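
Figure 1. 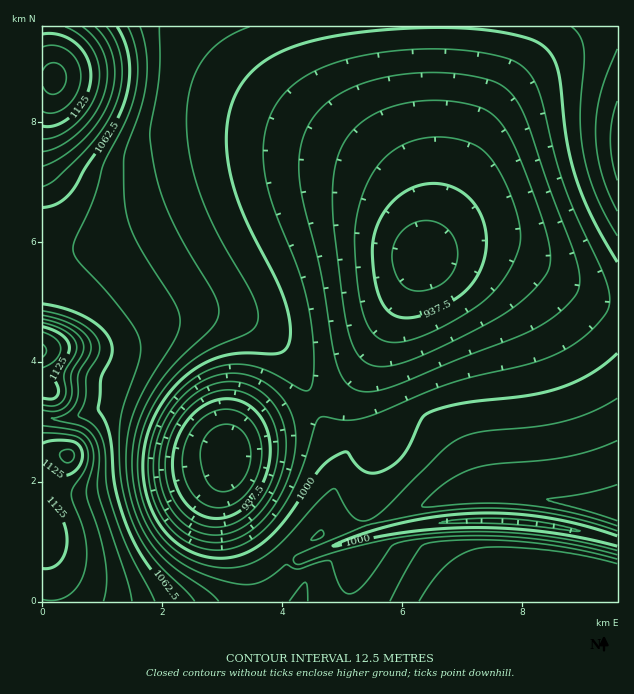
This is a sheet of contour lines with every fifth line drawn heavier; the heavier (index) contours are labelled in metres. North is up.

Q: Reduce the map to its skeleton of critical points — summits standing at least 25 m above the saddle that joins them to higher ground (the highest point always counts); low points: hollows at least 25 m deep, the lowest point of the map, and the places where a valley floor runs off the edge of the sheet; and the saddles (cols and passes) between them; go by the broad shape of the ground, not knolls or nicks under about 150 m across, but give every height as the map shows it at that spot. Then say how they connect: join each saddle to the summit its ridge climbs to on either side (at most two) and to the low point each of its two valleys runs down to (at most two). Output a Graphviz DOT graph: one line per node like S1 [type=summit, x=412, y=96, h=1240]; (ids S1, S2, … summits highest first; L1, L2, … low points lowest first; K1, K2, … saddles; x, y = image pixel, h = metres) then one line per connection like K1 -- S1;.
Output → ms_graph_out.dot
graph terrain {
  S1 [type=summit, x=53, y=78, h=1154];
  S2 [type=summit, x=43, y=352, h=1152];
  S3 [type=summit, x=68, y=456, h=1140];
  S4 [type=summit, x=610, y=601, h=1062];
  S5 [type=summit, x=616, y=514, h=1045];
  S6 [type=summit, x=617, y=142, h=1043];
  L1 [type=low, x=230, y=457, h=904];
  L2 [type=low, x=424, y=258, h=916];
  K1 [type=saddle, x=44, y=418, h=1088];
  K2 [type=saddle, x=53, y=253, h=1051];
  K3 [type=saddle, x=349, y=595, h=1026];
  K4 [type=saddle, x=368, y=517, h=1012];
  K5 [type=saddle, x=439, y=27, h=1000];
  K6 [type=saddle, x=314, y=405, h=987];
  K1 -- S2;
  K1 -- S3;
  K1 -- L1;
  K2 -- S1;
  K2 -- S2;
  K2 -- L2;
  K3 -- S3;
  K3 -- S4;
  K3 -- L1;
  K4 -- S4;
  K4 -- S5;
  K4 -- L1;
  K5 -- S1;
  K5 -- S6;
  K5 -- L2;
  K6 -- S2;
  K6 -- L1;
  K6 -- L2;
}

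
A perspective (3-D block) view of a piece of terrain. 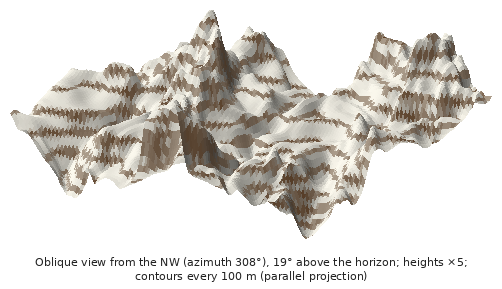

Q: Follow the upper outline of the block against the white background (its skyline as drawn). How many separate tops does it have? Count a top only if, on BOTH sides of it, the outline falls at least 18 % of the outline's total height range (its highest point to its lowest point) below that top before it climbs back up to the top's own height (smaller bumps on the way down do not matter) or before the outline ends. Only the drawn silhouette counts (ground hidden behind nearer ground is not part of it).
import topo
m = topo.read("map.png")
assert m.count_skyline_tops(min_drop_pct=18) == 3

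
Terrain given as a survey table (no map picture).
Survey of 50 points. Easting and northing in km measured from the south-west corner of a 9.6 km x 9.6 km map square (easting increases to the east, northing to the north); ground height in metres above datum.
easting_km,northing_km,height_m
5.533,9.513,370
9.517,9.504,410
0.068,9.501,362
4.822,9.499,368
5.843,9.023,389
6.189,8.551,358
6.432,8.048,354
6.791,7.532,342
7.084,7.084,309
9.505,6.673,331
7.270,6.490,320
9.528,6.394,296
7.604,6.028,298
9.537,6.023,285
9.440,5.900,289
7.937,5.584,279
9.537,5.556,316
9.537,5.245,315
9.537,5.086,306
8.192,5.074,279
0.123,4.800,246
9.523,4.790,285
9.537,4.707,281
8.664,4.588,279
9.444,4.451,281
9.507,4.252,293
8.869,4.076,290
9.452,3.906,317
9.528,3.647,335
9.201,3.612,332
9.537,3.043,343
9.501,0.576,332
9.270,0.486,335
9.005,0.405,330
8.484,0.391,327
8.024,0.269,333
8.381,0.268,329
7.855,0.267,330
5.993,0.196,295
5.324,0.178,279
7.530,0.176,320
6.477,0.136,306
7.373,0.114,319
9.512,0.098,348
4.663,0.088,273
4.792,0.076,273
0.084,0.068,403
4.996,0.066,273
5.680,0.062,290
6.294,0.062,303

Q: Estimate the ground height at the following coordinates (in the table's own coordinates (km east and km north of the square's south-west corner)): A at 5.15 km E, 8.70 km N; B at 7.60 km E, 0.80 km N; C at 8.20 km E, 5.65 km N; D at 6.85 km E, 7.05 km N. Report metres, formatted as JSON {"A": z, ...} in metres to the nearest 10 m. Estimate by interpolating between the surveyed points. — {"A": 370, "B": 320, "C": 280, "D": 310}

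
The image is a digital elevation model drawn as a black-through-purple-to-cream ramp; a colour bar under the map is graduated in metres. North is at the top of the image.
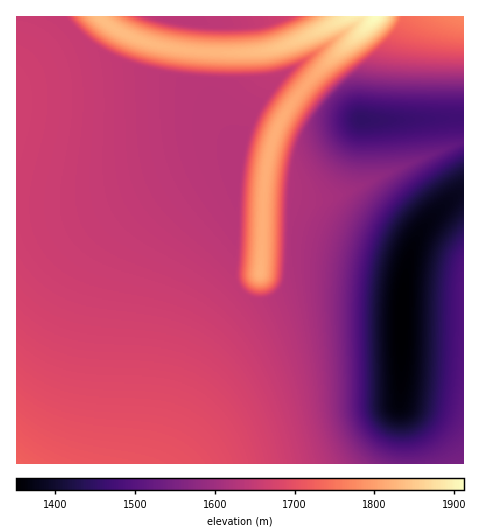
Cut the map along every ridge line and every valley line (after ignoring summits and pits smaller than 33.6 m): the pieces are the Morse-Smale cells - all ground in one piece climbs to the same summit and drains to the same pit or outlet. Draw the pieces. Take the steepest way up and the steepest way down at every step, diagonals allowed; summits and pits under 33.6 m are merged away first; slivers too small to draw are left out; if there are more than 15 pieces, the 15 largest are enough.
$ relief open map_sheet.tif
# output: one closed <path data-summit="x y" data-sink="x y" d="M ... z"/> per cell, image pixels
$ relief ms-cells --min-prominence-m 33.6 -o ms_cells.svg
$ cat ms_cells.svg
<path data-summit="17 463" data-sink="402 319" d="M61 16l-45 1 0 446 395 1-1-20-10-39 2-37 0-69-7-3-60-5-35 1-30 10-14 0-11-5-8-9-4-8 2-97 5-36-19-24-15-27-7-8-11-6-56-14-28-12-20-14z"/><path data-summit="376 17" data-sink="402 319" d="M375 16l-28 0-61 29-31 7-52 0-36-4-36-11-23-13-9-8-37 1 22 25 20 14 28 12 56 14 11 6 7 8 15 27 19 24-5 36-2 97 4 8 8 9 11 5 14 0 30-10 35-1 60 5 7 3 0 69-2 37 9 33 3 25 51 1 1-321-44 15-85 39-9 2-24 0-38-5 2-23 4-24 6-17 10-18 26-35 46-42z"/><path data-summit="376 17" data-sink="362 119" d="M463 16l-87 0-64 61-26 35-10 18-6 17-4 24-2 23 38 5 24 0 9-2 85-39 43-16z"/><path data-summit="376 17" data-sink="185 20" d="M346 16l-246 1 15 12 16 8 26 8 46 7 52 0 31-7 35-15z"/>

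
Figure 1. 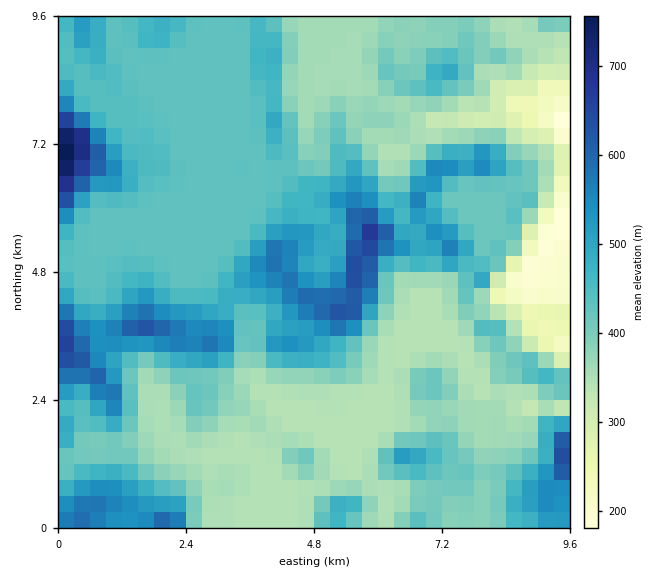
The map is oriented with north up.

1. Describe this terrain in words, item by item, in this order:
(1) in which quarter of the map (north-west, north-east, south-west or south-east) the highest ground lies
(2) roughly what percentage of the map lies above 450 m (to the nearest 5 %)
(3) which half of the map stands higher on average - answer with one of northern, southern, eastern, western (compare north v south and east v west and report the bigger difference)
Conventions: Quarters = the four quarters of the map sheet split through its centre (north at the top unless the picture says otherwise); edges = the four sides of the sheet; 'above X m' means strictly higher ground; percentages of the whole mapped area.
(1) Look to the north-west quarter for the highest ground.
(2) About 30 % of the map lies above 450 m.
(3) The western half stands higher on average than the eastern half.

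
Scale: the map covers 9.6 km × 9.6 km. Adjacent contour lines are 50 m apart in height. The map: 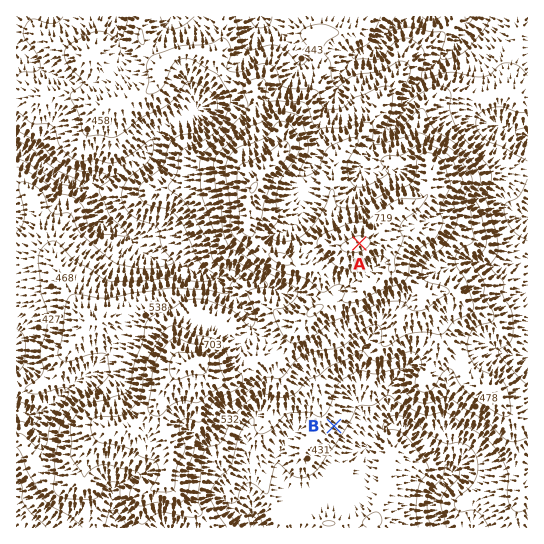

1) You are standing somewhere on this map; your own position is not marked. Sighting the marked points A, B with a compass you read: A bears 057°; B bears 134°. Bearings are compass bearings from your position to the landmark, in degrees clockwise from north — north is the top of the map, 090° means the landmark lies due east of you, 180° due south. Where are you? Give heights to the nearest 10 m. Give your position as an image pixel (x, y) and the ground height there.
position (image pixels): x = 231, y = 327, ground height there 580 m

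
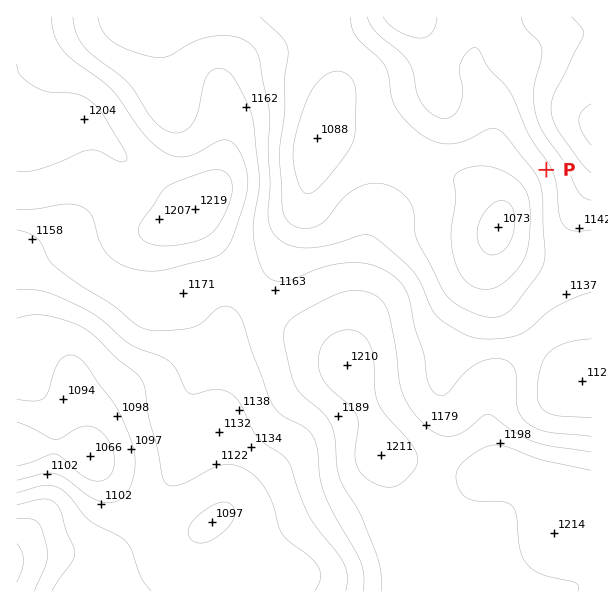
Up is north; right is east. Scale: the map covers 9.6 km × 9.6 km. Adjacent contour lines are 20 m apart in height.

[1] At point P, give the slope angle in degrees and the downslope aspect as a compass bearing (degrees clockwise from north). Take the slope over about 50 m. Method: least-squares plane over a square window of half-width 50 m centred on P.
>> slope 4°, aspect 243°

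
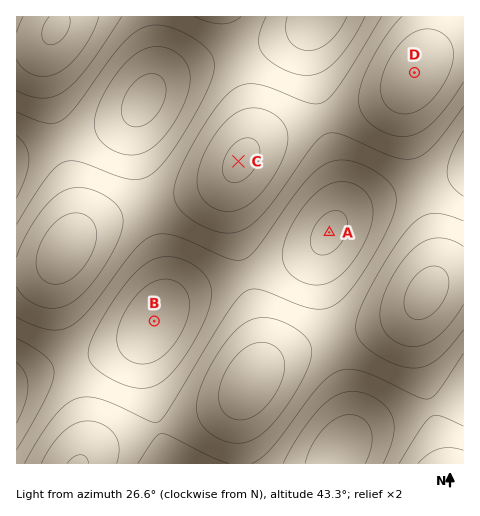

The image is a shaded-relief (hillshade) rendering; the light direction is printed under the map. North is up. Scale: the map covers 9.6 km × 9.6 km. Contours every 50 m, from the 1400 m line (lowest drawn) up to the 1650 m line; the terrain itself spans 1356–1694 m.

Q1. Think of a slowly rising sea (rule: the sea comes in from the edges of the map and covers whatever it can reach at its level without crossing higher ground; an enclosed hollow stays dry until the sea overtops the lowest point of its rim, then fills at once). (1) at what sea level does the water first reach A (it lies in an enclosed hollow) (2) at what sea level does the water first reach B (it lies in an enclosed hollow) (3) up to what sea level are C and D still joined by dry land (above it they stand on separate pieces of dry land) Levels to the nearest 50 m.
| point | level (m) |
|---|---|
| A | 1500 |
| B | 1450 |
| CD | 1550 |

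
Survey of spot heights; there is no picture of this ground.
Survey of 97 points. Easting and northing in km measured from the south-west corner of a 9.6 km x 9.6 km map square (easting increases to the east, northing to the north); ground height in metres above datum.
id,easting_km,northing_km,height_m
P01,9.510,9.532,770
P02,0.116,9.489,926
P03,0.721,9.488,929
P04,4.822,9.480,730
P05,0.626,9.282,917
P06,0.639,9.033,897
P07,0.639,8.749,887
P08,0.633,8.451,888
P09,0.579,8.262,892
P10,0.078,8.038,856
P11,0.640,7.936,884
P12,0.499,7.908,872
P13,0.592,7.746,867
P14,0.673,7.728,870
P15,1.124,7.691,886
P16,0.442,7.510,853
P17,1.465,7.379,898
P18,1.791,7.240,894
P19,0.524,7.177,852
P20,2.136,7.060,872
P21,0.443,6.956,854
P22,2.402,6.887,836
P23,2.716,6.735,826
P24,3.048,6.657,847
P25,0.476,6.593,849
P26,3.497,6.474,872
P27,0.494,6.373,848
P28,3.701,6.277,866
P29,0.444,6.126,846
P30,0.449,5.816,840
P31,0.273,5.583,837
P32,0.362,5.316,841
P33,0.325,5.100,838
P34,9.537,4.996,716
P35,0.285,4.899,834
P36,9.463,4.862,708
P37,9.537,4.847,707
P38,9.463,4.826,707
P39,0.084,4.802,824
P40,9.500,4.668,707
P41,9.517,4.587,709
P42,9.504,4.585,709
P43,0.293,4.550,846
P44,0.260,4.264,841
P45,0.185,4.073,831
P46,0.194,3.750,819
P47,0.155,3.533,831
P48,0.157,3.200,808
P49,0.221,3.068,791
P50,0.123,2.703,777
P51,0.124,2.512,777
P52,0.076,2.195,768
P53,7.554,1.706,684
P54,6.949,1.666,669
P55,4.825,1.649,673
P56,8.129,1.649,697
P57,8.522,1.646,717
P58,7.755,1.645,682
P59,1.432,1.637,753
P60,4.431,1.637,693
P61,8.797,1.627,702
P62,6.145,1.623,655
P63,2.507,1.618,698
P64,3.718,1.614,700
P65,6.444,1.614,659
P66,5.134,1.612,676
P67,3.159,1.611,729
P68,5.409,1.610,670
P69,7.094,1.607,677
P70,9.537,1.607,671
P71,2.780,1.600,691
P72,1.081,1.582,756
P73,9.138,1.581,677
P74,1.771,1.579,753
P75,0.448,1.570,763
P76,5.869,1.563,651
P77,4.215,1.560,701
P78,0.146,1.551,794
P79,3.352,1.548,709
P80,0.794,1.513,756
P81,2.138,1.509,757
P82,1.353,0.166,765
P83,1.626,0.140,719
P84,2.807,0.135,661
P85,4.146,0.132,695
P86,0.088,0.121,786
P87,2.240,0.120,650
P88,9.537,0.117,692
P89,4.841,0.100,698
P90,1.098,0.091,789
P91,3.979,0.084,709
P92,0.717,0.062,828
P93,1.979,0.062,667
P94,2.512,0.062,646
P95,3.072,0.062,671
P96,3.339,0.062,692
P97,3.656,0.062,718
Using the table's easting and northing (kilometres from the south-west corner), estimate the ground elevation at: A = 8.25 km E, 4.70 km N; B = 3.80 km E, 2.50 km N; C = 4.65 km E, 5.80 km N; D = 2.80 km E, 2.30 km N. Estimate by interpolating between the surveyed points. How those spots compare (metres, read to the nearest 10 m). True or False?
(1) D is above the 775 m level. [False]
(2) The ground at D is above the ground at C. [False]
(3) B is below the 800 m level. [True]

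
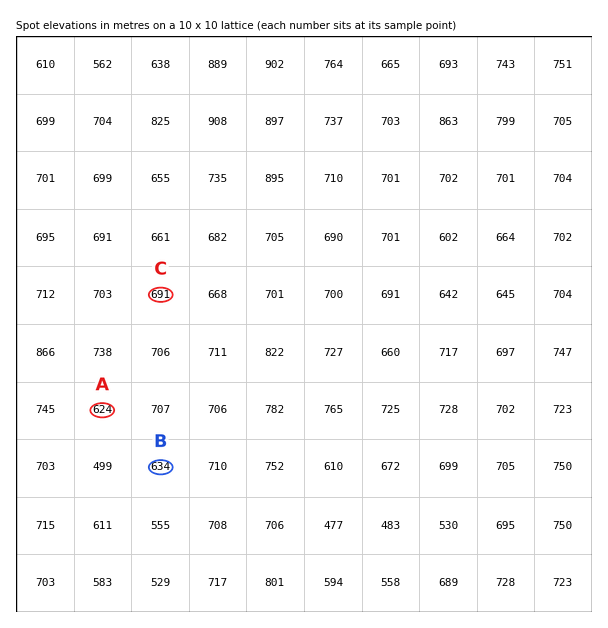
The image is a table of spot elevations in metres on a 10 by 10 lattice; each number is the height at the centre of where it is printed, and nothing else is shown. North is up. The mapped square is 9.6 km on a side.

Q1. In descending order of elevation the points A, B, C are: C B A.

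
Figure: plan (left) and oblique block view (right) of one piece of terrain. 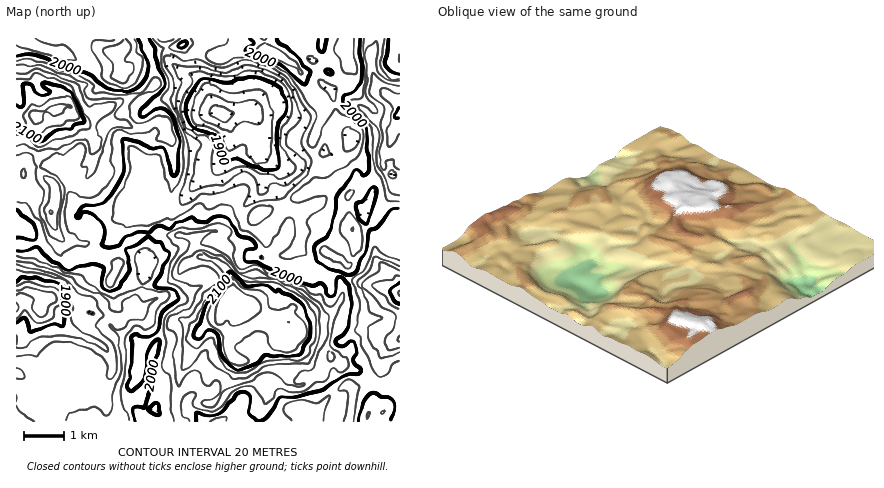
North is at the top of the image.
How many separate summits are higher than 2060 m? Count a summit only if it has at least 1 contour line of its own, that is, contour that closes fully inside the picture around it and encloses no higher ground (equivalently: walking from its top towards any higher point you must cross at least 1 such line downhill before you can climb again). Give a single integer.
3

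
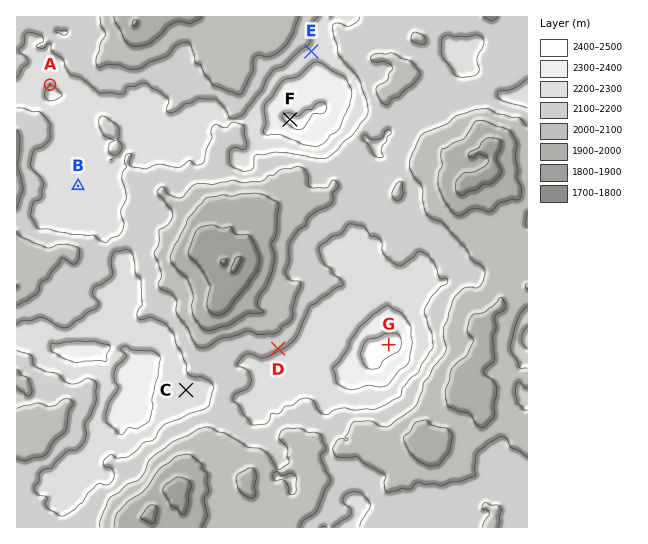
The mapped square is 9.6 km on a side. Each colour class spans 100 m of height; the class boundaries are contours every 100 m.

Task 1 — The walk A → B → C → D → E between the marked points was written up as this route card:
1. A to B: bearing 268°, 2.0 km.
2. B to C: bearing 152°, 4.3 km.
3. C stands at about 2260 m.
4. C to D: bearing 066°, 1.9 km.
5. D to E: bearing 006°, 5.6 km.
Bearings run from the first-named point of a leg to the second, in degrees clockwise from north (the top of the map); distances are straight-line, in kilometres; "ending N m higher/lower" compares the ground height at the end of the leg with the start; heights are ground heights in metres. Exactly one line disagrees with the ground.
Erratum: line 1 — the bearing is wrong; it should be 165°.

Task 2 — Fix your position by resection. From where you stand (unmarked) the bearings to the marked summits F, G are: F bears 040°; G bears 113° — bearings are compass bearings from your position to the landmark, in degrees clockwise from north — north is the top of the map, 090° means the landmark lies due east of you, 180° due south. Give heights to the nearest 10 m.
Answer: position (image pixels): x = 176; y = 255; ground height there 1960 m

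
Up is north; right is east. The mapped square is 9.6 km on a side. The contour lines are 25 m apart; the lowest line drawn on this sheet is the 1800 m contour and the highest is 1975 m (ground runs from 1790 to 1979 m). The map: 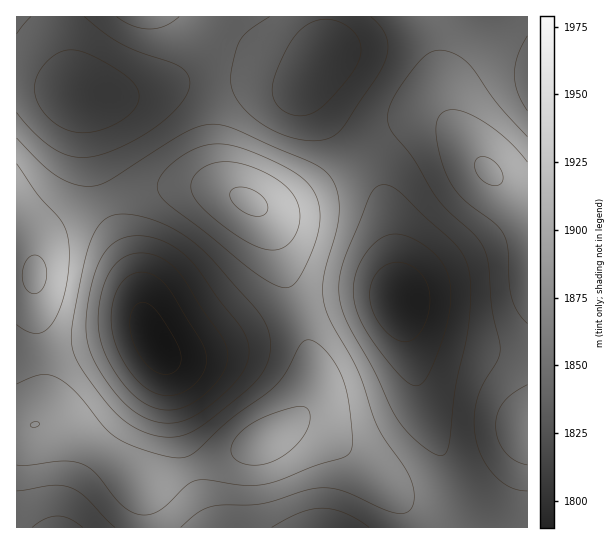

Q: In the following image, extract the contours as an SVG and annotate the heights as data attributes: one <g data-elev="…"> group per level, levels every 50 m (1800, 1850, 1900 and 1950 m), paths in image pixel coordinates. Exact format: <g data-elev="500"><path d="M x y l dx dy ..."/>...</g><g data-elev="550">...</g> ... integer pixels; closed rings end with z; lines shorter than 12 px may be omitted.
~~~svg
<g data-elev="1800"><path d="M162 374l-9-4-8-8-7-10-6-13-2-12 0-10 4-10 5-4 8 0 10 8 14 22 9 17 1 11-3 7-7 5z"/></g><g data-elev="1850"><path d="M166 410l-11-2-9-4-9-6-10-9-18-27-9-25-2-14 1-14 3-16 4-14 5-10 7-7 8-6 8-2 11-1 10 2 11 6 10 8 8 10 18 30 19 26 6 15 1 9-4 11-5 9-10 11-11 9-11 7-10 3z"/><path d="M413 385l-7-4-8-8-25-32-13-22-6-20 0-20 8-20 13-17 8-5 8-3 10 0 9 3 21 14 13 15 6 19 1 14-2 16-11 36-13 30-6 4z"/><path d="M81 133l-15-4-14-8-11-13-6-14 0-13 7-14 12-12 12-5 9 0 10 3 26 13 21 15 5 6 2 7 0 7-3 6-13 12-21 11z"/><path d="M295 115l-8-2-8-6-5-6-2-7 0-8 3-9 11-27 12-17 13-11 16-3 16 5 11 8 6 10 1 12-5 12-13 18-22 23-12 8z"/></g><g data-elev="1900"><path d="M181 527l16-14 13-6 12-2 40-1 43-13 13-3 12 0 12 3 40 18 13 4 11 0 4-3 3-4 1-13-4-16-32-48-20-58-26-48-8-18-1-14 1-14 12-46 3-16 0-16-4-14-8-12-13-9-77-34-18-5-14 0-16 6-79 49-9 4-10 2-17-2-17-8-16-13-24-25"/><path d="M17 491l36-6 17 2 15 9 30 31"/><path d="M162 437l-13-3-12-5-11-7-11-9-32-42-7-13-4-11-1-12 2-16 16-72 5-14 5-8 7-6 9-4 16 0 22 5 21 9 19 12 19 18 44 50 9 13 5 13 0 15-3 13-6 12-11 12-39 32-17 12-16 6z"/><path d="M527 137l-30-34-28-39-11-8-13-5-14 1-12 9-22 31-6 11-3 10 0 9 3 8 22 28 22 38 12 14 28 26 10 15 4 16 3 43 8 40-3 11-14 22-6 15-3 19 1 20 7 21 13 18 16 12 16 3"/><path d="M117 17l16 9 17 3 15-3 14-9"/></g><g data-elev="1950"><path d="M248 465l11 0 12-3 12-6 11-9 9-10 6-11 1-11-3-6-4-2-5-1-23 7-18 8-16 10-8 11-2 11 6 7z"/><path d="M32 427l6-1 2-3-3-1-4 0-3 3z"/><path d="M30 293l5 1 6-3 4-6 1-7 1-8-2-7-4-6-6-2-4 1-4 3-4 12 1 14z"/><path d="M270 250l9-1 8-4 7-7 4-9 2-11-1-9-3-10-6-9-9-8-13-8-15-7-15-4-12-1-11 1-9 3-8 5-6 8-1 8 3 10 7 9 17 16 21 15 18 9z"/><path d="M490 185l5 1 6-2 2-5-1-6-3-7-6-6-7-3-7 0-4 5 1 9 5 8z"/></g>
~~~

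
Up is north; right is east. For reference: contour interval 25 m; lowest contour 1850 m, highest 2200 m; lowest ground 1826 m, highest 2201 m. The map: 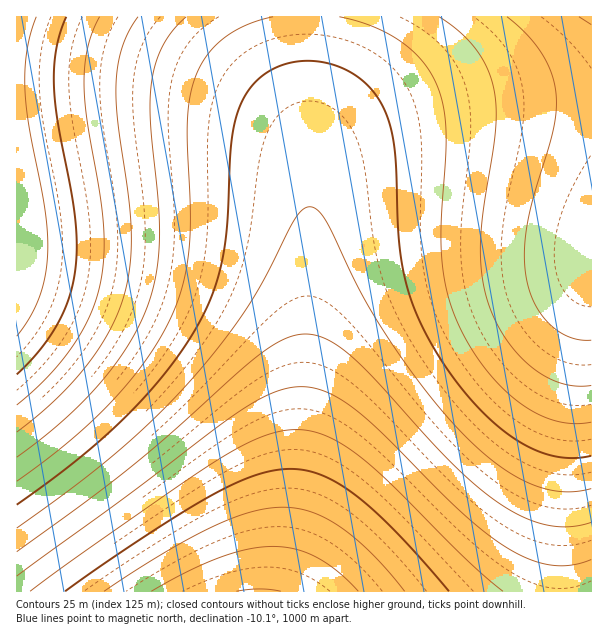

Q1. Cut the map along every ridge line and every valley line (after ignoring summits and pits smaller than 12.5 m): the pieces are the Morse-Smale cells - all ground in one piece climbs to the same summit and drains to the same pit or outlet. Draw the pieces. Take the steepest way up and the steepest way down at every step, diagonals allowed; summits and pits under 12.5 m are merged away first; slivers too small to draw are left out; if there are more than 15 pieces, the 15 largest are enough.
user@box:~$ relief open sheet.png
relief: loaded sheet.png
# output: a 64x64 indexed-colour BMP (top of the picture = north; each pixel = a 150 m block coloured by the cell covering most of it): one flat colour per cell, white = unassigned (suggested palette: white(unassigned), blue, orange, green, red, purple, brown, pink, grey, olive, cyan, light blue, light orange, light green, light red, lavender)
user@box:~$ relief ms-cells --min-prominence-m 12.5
<image width="64" height="64" href="data:image/bmp;base64,Qk12CAAAAAAAAHYAAAAoAAAAQAAAAEAAAAABAAQAAAAAAAAIAAATCwAAEwsAABAAAAAAAAAA////ALR3HwAOf/8ALKAsACgn1gC9Z5QAS1aMAMJ34wB/f38AIr28AM++FwDox64AeLv/AIrfmACWmP8A1bDFACIiIiIiIiIiIiIiIiIiIRERERERERERERERERERERERIiIiIiIiIiIiIiIiIiIiEREREREREREREREREREREREiIiIiIiIiIiIiIiIiIiIRERERERERERERERERERERESIiIiIiIiIiIiIiIiIiIhERERERERERERERERERERERIiIiIiIiIiIiIiIiIiIiEREREREREREREREREREREREiIiIiIiIiIiIiIiIiIiIRERERERERERERERERERERESIiIiIiIiIiIiIiIiIiIhERERERERERERERERERERERIiIiIiIiIiIiIiIiIiIiIREREREREREREREREREREREiIiIiIiIiIiIiIiIiIiIhERERERERERERERERERERESIiIiIiIiIiIiIiIiIiIiERERERERERERERERERERERIiIiIiIiIiIiIiIiIiIiIREREREREREREREREREREREiIiIiIiIiIiIiIiIiIiIhERERERERERERERERERERESIiIiIiIiIiIiIiIiIiIiERERERERERERERERERERERIiIiIiIiIiIiIiIiIiIiIREREREREREREREREREREREiIiIiIiIiIiIiIiIiIiIhERERERERERERERERERERESIiIiIiIiIiIiIiIiIiIiERERERERERERERERERERERIiIiIiIiIiIiIiIiIiIiIhEREREREREREREREREREREiIiIiIiIiIiIiIiIiIiIiERERERERERERERERERERESIiIiIiIiIiIiIiIiIiIiIRERERERERERERERERERERIiIiIiIiIiIiIiIiIiIiIhEREREREREREREREREREREiIiIiIiIiIiIiIiIiIiIiERERERERERERERERERERESIiIiIiIiIiIiIiIiIiIiIRERERERERERERERERERERIiIiIiIiIiIiIiIiIiIiIhEREREREREREREREREREREiIiIiIiIiIiIiIiIiIiIiERERERERERERERERERERESIiIiIiIiIiIiIiIiIiIiIRERERERERERERERERERERIiIiIiIiIiIiIiIiIiIiIhEREREREREREREREREREREiIiIiIiIiIiIiIiIiIiIiERERERERERERERERERERESIiIiIiIiIiIiIiIiIiIiIRERERERERERERERERERERIiIiIiIiIiIiIiIiIiIiIhEREREREREREREREREREREiIiIiIiIiIiIiIiIiIiIiERERERERERERERERERERESIiIiIiIiIiIiIiIiIiIiIRERERERERERERERERERERIiIiIiIiIiIiIiIiIiIiIhEREREREREREREREREREREiIiIiIiIiIiIiIiIiIiIiERERERERERERERERERERESIiIiIiIiIiIiIiIiIiIiIRERERERERERERERERERERIiIiIiIiIiIiIiIiIiIiIhEREREREREREREREREREREiIiIiIiIiIiIiIiIiIiIiERERERERERERERERERERESIiIiIiIiIiIiIiIiIiIiIRERERERERERERERERERERIiIiIiIiIiIiIiIiIiIiIiEREREREREREREREREREREiIiIiIiIiIiIiIiIiIiIiIRERERERERERERERERERESIiIiIiIiIiIiIiIiIiIiIhERERERERERERERERERERIiIiIiIiIiIiIiIiIiIiIiEREREREREREREREREREREiIiIiIiIiIiIiIiIiIiIiIRERERERERERERERERERESIiIiIiIiIiIiIiIiIiIiIhERERERERERERERERERERIiIiIiIiIiIiIiIiIiIiIiEREREREREREREREREREREiIiIiIiIiIiIiIiIiIiIiIRERERERERERERERERERESIiIiIiIiIiIiIiIiIiIiIhERERERERERERERERERERIiIiIiIiIiIiIiIiIiIiIiEREREREREREREREREREREiIiIiIiIiIiIiIiIiIiIiIRERERERERERERERERERESIiIiIiIiIiIiIiIiIiIiIhERERERERERERERERERERIiIiIiIiIiIiIiIiIiIiIiEREREREREREREREREREREiIiIiIiIiIiIiIiIiIiIiERERERERERERERERERERESIiIiIiIiIiIiIiIiIiIiIRERERERERERERERERERERIiIiIiIiIiIiIiIiIiIiIhEREREREREREREREREREREiIiIiIiIiIiIiIiIiIiIiERERERERERERERERERERESIiIiIiIiIiIiIiIiIiIiIRERERERERERERERERERERIiIiIiIiIiIiIiIiIiIiIhEREREREREREREREREREREiIiIiIiIiIiIiIiIiIiIiERERERERERERERERERERESIiIiIiIiIiIiIiIiIiIiIRERERERERERERERERERERIiIiIiIiIiIiIiIiIiIiIhEREREREREREREREREREREiIiIiIiIiIiIiIiIiIiIiERERERERERERERERERERESIiIiIiIiIiIiIiIiIiIiIRERERERERERERERERERERIiIiIiIiIiIiIiIiIiIiIhEREREREREREREREREREREiIiIiIiIiIiIiIiIiIiIiERERERERERERERERERERESIiIiIiIiIiIiIiIiIiIiIRERERERERERERERERERER"/>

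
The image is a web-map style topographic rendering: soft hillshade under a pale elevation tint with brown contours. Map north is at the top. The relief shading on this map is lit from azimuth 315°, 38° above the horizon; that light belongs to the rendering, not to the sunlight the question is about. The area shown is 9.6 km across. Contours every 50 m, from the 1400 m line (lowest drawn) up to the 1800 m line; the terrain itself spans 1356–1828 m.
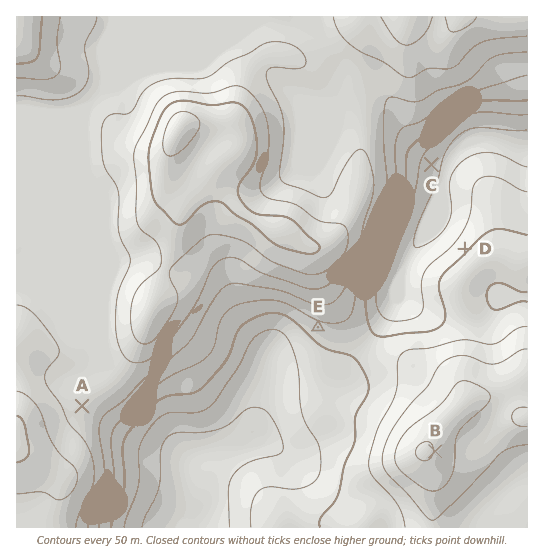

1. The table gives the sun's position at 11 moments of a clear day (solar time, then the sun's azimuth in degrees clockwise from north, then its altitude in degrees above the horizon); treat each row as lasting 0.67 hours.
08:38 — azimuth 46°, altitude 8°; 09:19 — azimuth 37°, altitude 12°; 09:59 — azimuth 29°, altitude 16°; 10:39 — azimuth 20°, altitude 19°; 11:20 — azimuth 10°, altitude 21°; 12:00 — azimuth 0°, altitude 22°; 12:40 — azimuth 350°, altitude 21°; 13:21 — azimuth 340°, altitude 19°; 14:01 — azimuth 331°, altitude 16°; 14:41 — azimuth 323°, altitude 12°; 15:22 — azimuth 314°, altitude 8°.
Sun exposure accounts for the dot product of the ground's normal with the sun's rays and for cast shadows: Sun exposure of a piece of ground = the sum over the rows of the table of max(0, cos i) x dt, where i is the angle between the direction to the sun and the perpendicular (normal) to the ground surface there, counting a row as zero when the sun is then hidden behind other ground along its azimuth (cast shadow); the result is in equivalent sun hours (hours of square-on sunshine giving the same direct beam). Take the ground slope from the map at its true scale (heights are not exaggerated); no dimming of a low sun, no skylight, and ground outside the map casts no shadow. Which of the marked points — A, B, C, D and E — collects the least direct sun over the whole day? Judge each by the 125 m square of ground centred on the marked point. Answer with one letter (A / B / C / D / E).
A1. E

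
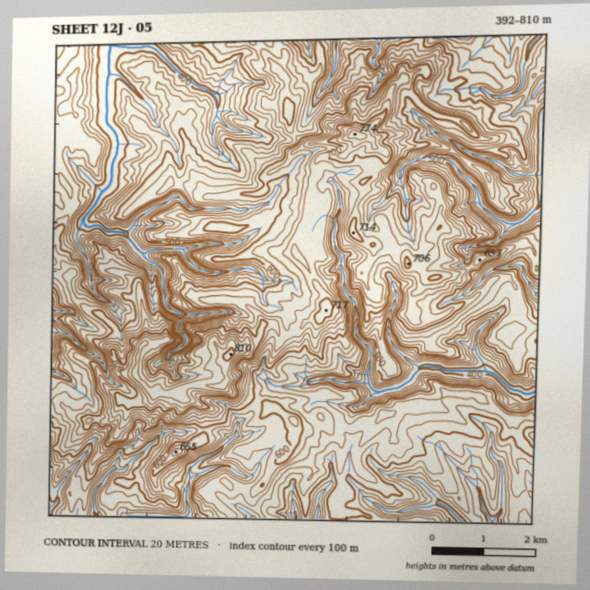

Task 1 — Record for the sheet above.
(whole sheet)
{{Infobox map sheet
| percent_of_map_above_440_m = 87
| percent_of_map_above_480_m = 72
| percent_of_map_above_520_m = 56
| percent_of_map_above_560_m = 38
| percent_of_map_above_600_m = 25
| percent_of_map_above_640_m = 16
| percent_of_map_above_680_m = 7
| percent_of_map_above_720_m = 3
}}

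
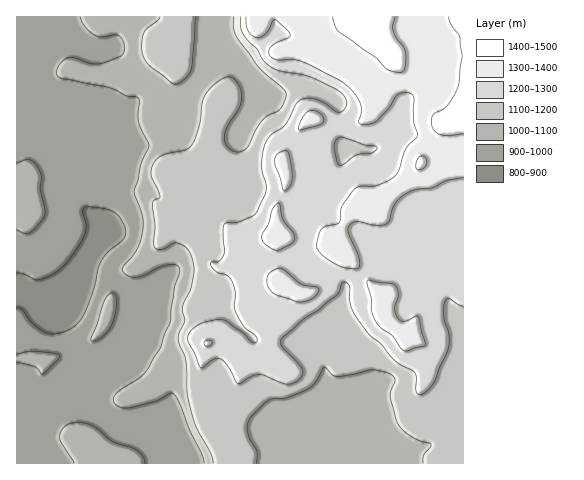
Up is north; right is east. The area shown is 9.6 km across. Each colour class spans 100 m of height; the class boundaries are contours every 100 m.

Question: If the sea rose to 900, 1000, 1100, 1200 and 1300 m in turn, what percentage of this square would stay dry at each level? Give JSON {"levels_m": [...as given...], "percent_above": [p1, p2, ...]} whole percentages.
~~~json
{"levels_m": [900, 1000, 1100, 1200, 1300], "percent_above": [97, 74, 55, 34, 14]}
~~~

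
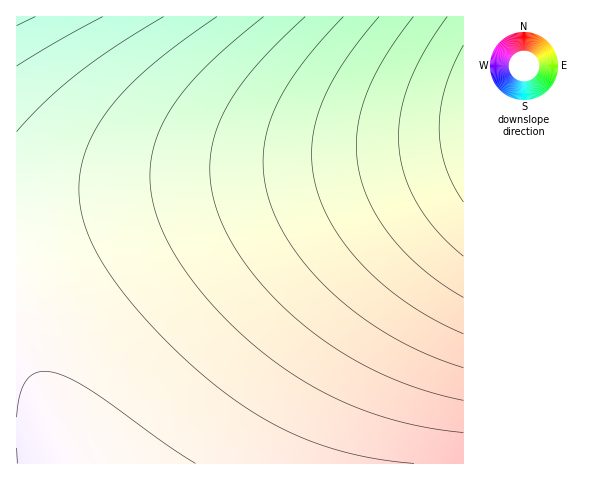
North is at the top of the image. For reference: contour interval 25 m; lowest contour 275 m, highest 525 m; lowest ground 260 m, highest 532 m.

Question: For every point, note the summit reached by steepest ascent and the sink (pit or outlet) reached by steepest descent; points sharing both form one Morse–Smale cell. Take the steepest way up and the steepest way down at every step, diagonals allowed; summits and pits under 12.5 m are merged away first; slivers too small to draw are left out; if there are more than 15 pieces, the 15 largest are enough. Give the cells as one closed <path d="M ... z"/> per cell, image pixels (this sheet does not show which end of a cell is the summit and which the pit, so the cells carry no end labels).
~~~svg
<path d="M463 147l-102 18-193 28-120 24-31 2-1 244 438 1 3-41 7-34z"/><path d="M463 16l-446 0-1 202 32-1 120-24 193-28 102-18z"/><path d="M463 389l-7 44-1 31 9-1z"/>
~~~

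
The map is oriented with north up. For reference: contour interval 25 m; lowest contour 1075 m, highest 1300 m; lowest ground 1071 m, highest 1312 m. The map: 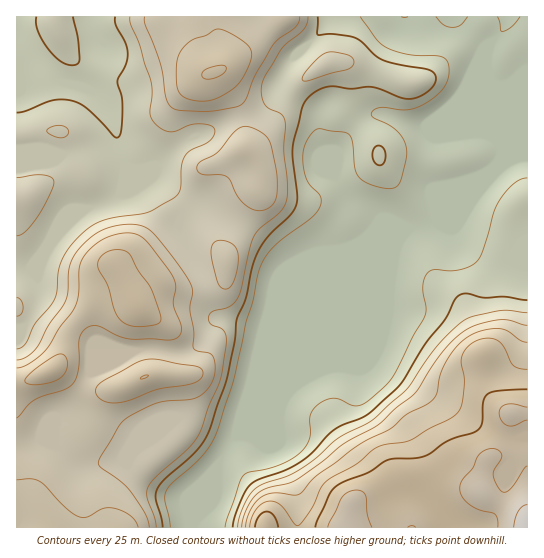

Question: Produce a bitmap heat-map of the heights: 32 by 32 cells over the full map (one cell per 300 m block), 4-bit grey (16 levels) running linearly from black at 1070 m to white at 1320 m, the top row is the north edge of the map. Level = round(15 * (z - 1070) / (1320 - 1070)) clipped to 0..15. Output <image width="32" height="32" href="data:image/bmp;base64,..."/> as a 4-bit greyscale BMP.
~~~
<image width="32" height="32" href="data:image/bmp;base64,Qk12AgAAAAAAAHYAAAAoAAAAIAAAACAAAAABAAQAAAAAAAACAAATCwAAEwsAABAAAAAAAAAAAAAAABEREQAiIiIAMzMzAERERABVVVUAZmZmAHd3dwCIiIgAmZmZAKqqqgC7u7sAzMzMAN3d3QDu7u4A////AIiIiIhSEROLqazdzMzMzN6IiHh3QhESaZib3czMzM3diHd3dkIRETZ3iszMzMzdzYd3ZmZUIREiNXiau8vMzMx3d3ZmZkIRERJGiau7vMzMd3d3ZmZkIQABJGeJmqu8zHd3d2ZmZSEAASM0Z4maq8yHd3d3ZmYxAAEiIjZ4iavMmId4mId3UgABEREjV4mru5qod4mZiGIQAAEREkaJqqp4qXd4iHdjEAAAAAEkeaqpVoh3d3d2ZBAAAAABI1eamFV4iJmZdlQQAAAAARI1d4dVaImqqXVUIQAAAAASNEVVRFeZqph2ZTEAAAAAEjMzM0RXmaqYdmZBAAAAABIiMzJER5qpl2Z3QhAAAAARISIiREV5mYZWZlMREAAAERESIlREV3dlVWZUMhERAAAAEiJVRERVVVVVZkMhEQAQAAEjZUREREVVVndjIREREAABI1VURDM0VmZ3YyESIhAAABJFVVQzNFZ3d2MREjMhERABRERENERVZ4dTERIzIREQAFVVQzRFRFZ2UyIiMhAAAABEVEM0VVVWZlQiIiIQAAAAM0MzNFZ3d2VEMjIiMhAAADMzMzRXiZh1REMzNEQhAAAzMzM0V4mZdURVVEREMQAAMzMzNGeJmYdDRVQzIiEAETNEMzVniIiHZDRDIREREAE0RDNFd3iHd3ZDMhEAAAEA"/>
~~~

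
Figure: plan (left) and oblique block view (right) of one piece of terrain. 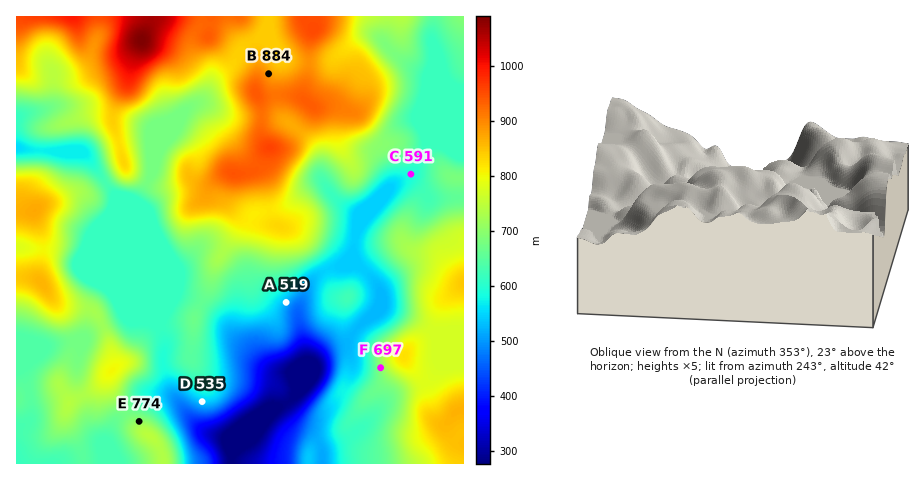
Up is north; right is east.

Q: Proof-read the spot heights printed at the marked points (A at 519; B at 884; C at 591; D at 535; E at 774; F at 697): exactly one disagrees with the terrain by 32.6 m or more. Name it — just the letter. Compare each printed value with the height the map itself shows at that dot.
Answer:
E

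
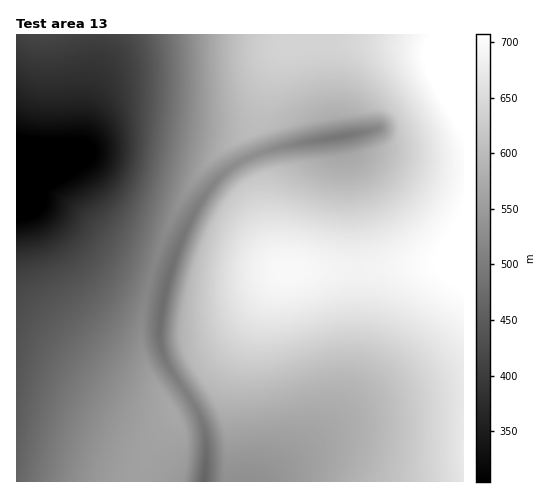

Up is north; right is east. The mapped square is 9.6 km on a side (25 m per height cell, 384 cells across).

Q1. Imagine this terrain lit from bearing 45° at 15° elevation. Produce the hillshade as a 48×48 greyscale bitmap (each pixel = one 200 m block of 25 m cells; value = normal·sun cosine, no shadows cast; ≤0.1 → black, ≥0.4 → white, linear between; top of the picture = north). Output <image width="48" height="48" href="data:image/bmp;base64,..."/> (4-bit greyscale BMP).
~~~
<image width="48" height="48" href="data:image/bmp;base64,Qk32BAAAAAAAAHYAAAAoAAAAMAAAADAAAAABAAQAAAAAAIAEAAATCwAAEwsAABAAAAAAAAAAAAAAABEREQAiIiIAMzMzAERERABVVVUAZmZmAHd3dwCIiIgAmZmZAKqqqgC7u7sAzMzMAN3d3QDu7u4A////AGZ3d3d3eIiIictjV3d3d3d3d3d3d3dmZmZ3d3d3eIiIibxiV3d3d3d3d3d3d3dmZmZ3d3d3eIiIibxyR3d3d3d3d3d3d3dmZmd3d3d3eIiIiLxhR3d3d3d3d3d3d3ZmZmd3d3d3d4iIeM1hR3d3d3d3d3d3d3ZmZnd3d3d3d3d3ed1AR3d3d3d3d3d3d2ZmZnd3d3d3d3d3eusQV3d3d3d3d3d3dmZmZnd3d3d3d3d3jfYBZnd3d3d3d3d3ZmZmZnd3d3d3d3d3v7EDZmd3d3d3d3d2ZmZmZnd3d3d3d3d67lAFZmZ3d3d3d3ZmZmZmZnd3d3d3d3eN+ABGZmZ3d3d3d2ZmZmZmZnd3d3d3d3e/sQJmZmZnd3d3dmZmZmZmZnd3d4iHd3jeUAVmZmZnd3d3ZmZmZmZmZnd3eIiHd3nrEDZmZmZmd3d3ZmZmZmZmZnd3iIiId3rYAFZmZmZmd3d2ZmZmZmZmZnd4iIiId3rGAlZmZmZmd3d2ZmZmZmZmZneIiIiId3q2ElVWZmZmd3d3ZmZmZmZmZoiIiIiId3m2ElVVZmZnd3d3dmZmZmZmZ4iIiIiId3m3IkVVZmZnd3d3d2ZmZmZmd4iIiIiId3ioMkVVZmZ3d3d3d3dmZmZnd4iIiIiId3iYQTVVZmZ3d3d3d3d3d3d3d5mZiIiHd2eZUTVVZmd3eIiIiHd3d3d3d5mZmIiHd2aJYiRWZnd4iIiIiIiHd3d3d6qZmIiHd2Z5dCRWZneIiJmZmIiIiHd3d6qpmIiHd2Z4hSNWZ3iImZmZmZmIiIiIh7upmIh3d2ZohjNWZ3iJmaqqqZmZiIiIiLupiId3d2Znh1NGd4iZmqqqqqmZiIiIiKqph3eId2ZmeGRGd4iZqqqqqqmZmIiIiKmXdniId2ZmeHVFeImaqqu7qqmZiIiIh4h2Z4mYd2ZlZ4ZVaImaqru7qqmZiIh3d4dmeJmYd2ZlZ3dlaImaq7u7qqmYiId3d4d4mZmYdmVVVnd2eJmqqru7qpmYiHd3d4iImZmYdlVVVmd3eJqqqruqqpmId3d3d3d4iIiHZVVVVWZmeKu8zLuqqZiHd2ZmZmZnd3d2VERVVWZmZ4q93d3Muph3ZmZmZlVmZndlRERFVWZmZWeKvN3dzLqYZlVWZlVVZmZUM0RFVVZmZlVVZ4maqqqXVVVVVVVVVmVEM0RFVVVmZ2ZlVEREVWZjI1VVVVVVVlVERERVVVVWZnd3ZlVDMiIQA0RFVVVWZmVUREVVVVVVZnd3iHdmVDIQJERFVVZmZmZVVVVVVVVVZmd3d3d3ZlQzRERFVWZmZ2ZmZVVVVVVVVmd3d3d2ZlVURERVVWZnd3dmZlVVVEVVVmZ3d3d2ZlVVREVVVmZnd3d3ZmVVRERVVmZ3d3d3ZlVVVVVVZmZnd3d3ZmVVRERVVmZ3d3d3ZmZVVVVmZmZ3d3d3ZlVURERVVmd3d3d3d2ZmZmZmd2Z3d3d2ZlVURERVVmd3iIiId3dmZmd3d2Z3d3d2ZlVUREVVZnd4iIiIh3d3d3d3iA=="/>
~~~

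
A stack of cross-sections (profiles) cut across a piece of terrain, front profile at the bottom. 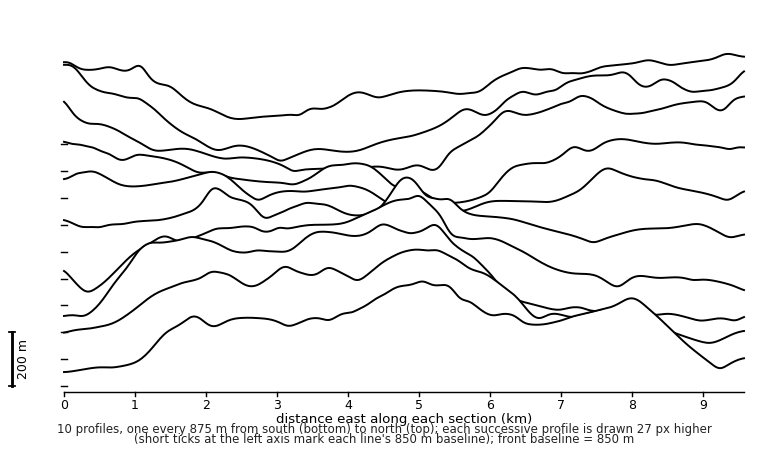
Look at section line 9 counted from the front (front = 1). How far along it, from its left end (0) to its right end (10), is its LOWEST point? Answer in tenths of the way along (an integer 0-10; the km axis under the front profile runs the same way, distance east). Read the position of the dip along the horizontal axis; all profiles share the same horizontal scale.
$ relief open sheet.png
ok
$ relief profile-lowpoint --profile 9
3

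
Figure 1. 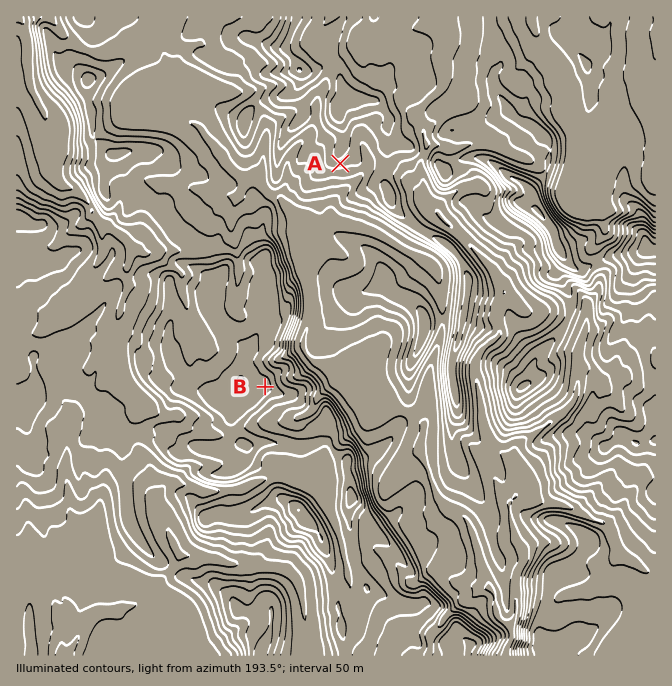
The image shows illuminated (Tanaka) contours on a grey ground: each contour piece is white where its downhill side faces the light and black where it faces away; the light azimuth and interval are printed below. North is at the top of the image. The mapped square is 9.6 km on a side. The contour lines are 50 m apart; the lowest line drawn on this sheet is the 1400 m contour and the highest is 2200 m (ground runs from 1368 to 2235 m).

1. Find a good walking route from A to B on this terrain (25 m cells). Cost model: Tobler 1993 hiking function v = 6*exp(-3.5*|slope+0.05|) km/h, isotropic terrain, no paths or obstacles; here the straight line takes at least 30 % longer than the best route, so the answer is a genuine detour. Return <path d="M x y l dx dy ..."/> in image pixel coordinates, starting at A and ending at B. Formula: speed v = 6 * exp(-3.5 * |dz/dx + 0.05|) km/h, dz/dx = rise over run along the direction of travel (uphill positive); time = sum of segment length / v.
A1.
<path d="M340 163l-6 4-17 0-10 5-5 5-10 5-4 0-3 1-7 7-3 2-5 0-3 1-3 0 0 7-2 2-10 20-2 1-3 7 0 12-8 16 0 7-2 3 0 72 5 10 0 2 12 23 4 5 4 2 2 1 1 4"/>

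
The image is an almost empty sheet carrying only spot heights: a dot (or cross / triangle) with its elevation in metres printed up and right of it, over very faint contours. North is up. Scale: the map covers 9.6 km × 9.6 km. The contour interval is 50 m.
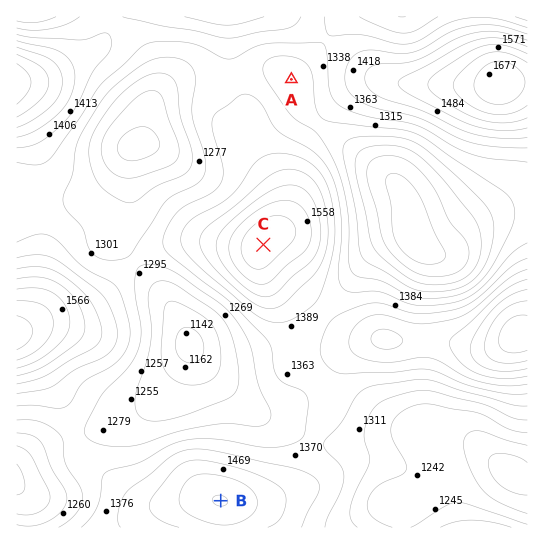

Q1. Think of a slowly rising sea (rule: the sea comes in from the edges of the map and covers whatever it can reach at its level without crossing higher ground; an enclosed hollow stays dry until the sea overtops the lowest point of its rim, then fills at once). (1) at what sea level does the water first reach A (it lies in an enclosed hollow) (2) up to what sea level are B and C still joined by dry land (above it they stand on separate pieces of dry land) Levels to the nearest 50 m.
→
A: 1300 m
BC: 1350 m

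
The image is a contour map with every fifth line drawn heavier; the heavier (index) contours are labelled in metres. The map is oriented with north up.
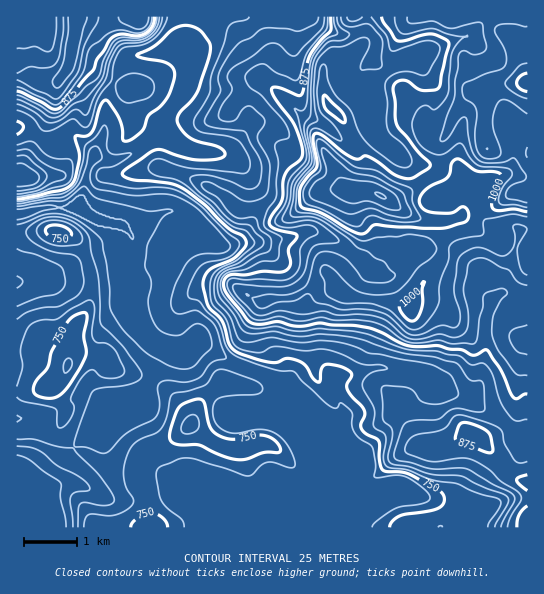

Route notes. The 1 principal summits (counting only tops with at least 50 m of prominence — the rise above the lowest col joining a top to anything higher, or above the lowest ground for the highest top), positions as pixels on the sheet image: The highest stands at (381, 195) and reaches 1102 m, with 95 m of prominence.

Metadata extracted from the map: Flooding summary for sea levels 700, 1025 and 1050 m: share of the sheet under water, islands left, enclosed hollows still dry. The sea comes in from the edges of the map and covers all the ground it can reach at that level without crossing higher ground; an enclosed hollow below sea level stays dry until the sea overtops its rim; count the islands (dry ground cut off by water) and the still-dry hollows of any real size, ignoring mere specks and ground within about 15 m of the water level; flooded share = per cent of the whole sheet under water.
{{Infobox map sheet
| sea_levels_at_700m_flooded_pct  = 13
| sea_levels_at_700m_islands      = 0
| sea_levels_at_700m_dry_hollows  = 0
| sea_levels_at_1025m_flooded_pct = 92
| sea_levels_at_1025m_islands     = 1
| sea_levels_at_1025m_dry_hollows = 0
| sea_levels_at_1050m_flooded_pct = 95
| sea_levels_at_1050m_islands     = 1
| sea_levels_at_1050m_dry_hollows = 0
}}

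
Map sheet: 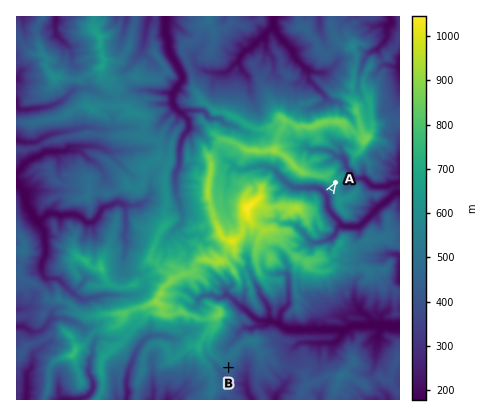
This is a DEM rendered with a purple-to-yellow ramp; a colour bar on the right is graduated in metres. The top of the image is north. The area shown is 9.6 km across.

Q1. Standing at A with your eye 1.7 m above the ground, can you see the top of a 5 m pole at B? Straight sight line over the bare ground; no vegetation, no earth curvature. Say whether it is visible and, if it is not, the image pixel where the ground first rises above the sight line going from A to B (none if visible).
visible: false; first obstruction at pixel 320 210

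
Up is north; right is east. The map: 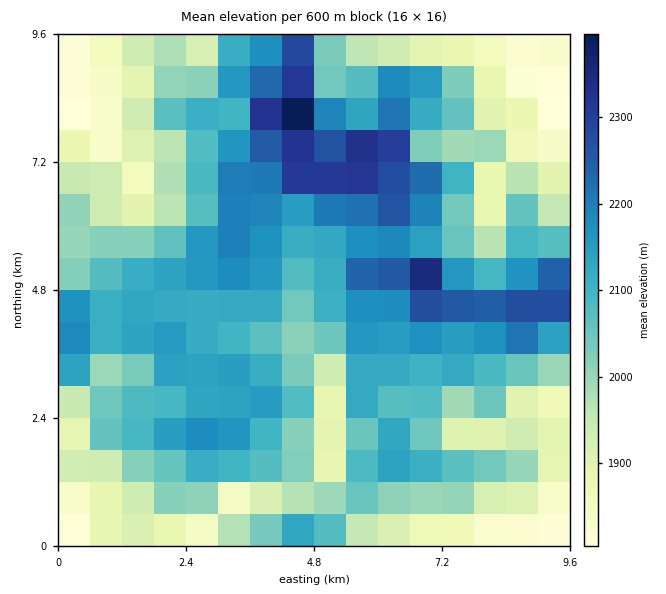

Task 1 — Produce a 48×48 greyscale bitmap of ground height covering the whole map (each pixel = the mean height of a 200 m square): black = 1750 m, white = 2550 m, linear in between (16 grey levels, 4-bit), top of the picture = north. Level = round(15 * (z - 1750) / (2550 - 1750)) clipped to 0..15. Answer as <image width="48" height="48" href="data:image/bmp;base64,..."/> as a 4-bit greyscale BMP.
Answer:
<image width="48" height="48" href="data:image/bmp;base64,Qk32BAAAAAAAAHYAAAAoAAAAMAAAADAAAAABAAQAAAAAAIAEAAATCwAAEwsAABAAAAAAAAAAAAAAABEREQAiIiIAMzMzAERERABVVVUAZmZmAHd3dwCIiIgAmZmZAKqqqgC7u7sAzMzMAN3d3QDu7u4A////ABERIjIzERI1Z2aIiIZURERDIhEiERERERESM0MjMRESVlV3d4ZUMyIiIiIhERESEREjNFQzQzMRIzRVZ3ZUQzMzMzMiESIiERETREREVVQxI0Z3iHdlVEREMzMyIiMyERISIiNFVmVBEiIjQzR3ZVVURVVDMzMiERMiI0NFVmZiERERERFHdmZmZ3dlREQyEyMyNFRVVmZkVERDNDE0Z3d3d3d2ZlVDIyNTNVRVZnd2iId2dkE2Z3d3d2Z2ZVVTIzRTRVVmZ3iJiHd3UzE2d3d3dkVmQ0VDIyNFRWZmd4iIh3ZVNCIjVnd3dTREIlUzMxJGVWZneJiIh3dmZBNVVWd3ZTIiIiREMiJXiHd4iIiIiId3dBJXd3d2QzJUVBJEITJHd3eIh3d3d4h3dCJHd3dkRmNGZjEREkQmdVZ3Znd3d3iIdCI3d3VFeHU1ZlMhI2YjRFZVV4iId3eIdSM2d2Z3h1RUZUMyNHhDMjRWeIiIiHd3dDM1d3aIdld1ZTNUJXl3ZFZniHd3h3d3ZDJXd3aHZWiGZkZ3RImIZWd4iHd3d3dlQzRneHaHZoiIeGiXVIl3Znd4iHd3d3dkRTZ3iHeIdniIh4iXVph3d3eIiHd3Z3ZUZTZ3iHeIh3d4iJiZaKhnh3d3d3d3ZlVWZEZ3iHeJmIiIiJmZebhmh3d3d3d3dmd2ZFZ3iIiJmYiImqqpiqhmeHd3d3d3d3d3VWd3iIiJqqqaqrqpq6dVeHd3d3d3eId3ZXd4mYiazLqpmamqu4ZFZ4iId3d3iIh3ZWeJmqq8zLmHeIebyXRGZ3d4iIiIiJh3ZWd5mpm8u5d2Z2ebp0NWZmZnd4iZiJh3Znd4mZibqXZWVXiphjRWZVVmZ4iZmZh3Z3d4mZh5qHdUNGiIhVVmVFVVZ4iImZh3Z3d3iJh3mHdmU1dmdVVVVFRFVnd3iZh4d3d3iJmFVUQ0Q1ZlVFVFU1NEVnVniJiId4mpiJqXdlQyMlZURFVEMjIiNEV4mZiHeJmZmZqqmHZTE2ZkNFVUMyIjRWeImph4h4iIiZqqqYdTE2ZlM0VVVCIjVnd4mpiJqqqqqZmrqYdkIlVUI0NEQyEjRVZ4mYibu8uqu6qqmIdUIUVEIkMjMSMzRWZ4iImru7uqzbqoh3dkMiNEMTQhESRFVVZ3eJqrqruazsuXZVZlVCEjMSMhERIiI0VniZmsqrqJvdqGRDNWVEISISIhI0RERXiHiIm8uql4q7qGRWQlUzIRERERIzRWZXiGZ4rN25h2iZmGVncyRDIhEREREiNGd3d1eJvM3bqGeYmXd4ZTI0MiEREREiNFZ3ZVebzLzZdViHmYiHVEIjIhEREREjM0VnY1eru6vJZGZoqYiXUzMhERERERIiI0VnY1ipmZu3YzaJmHiXZDIhERERESIiNFVWU2mXiaymQlhodlZ2VDMhERIRESIjNFRFM2iWm7yoYnZWVEVVQzIiIiERERIjRFUyNVeFm6qpUlQ1QiMjMiIiESIRESIzM0RCJFZ0eaiHUiIiIhERESERESIg=="/>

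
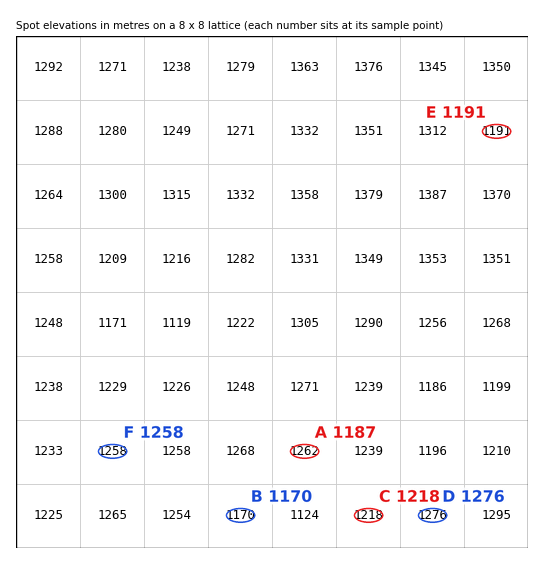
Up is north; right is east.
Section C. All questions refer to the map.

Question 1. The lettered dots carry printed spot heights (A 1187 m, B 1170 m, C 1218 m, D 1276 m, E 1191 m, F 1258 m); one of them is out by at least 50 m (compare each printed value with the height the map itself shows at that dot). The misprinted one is A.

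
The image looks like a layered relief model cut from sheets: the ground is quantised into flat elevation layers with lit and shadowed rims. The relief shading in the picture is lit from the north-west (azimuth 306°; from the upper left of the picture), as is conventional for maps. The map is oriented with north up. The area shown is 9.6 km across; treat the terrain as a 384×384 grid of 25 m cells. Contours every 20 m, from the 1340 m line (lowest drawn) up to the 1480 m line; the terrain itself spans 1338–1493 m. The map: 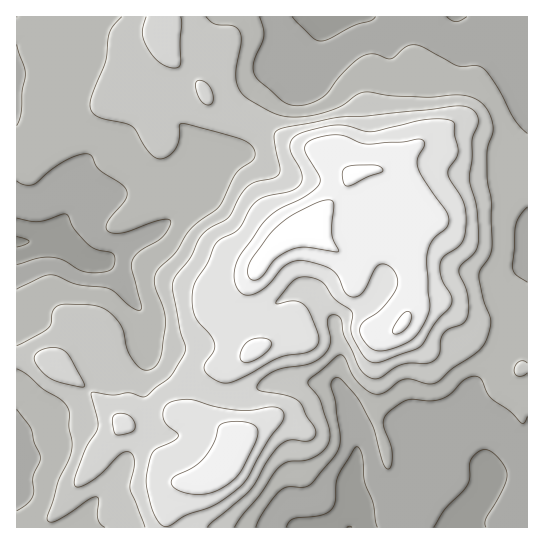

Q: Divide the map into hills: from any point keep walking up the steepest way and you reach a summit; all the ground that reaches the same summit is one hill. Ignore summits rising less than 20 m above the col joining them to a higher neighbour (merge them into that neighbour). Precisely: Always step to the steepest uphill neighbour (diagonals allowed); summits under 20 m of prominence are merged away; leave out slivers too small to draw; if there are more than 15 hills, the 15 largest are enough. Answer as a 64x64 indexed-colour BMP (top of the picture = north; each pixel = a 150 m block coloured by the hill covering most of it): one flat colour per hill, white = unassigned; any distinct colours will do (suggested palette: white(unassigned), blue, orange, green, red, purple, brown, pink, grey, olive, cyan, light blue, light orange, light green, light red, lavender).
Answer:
<image width="64" height="64" href="data:image/bmp;base64,Qk12CAAAAAAAAHYAAAAoAAAAQAAAAEAAAAABAAQAAAAAAAAIAAATCwAAEwsAABAAAAAAAAAA////ALR3HwAOf/8ALKAsACgn1gC9Z5QAS1aMAMJ34wB/f38AIr28AM++FwDox64AeLv/AIrfmACWmP8A1bDFACIiIiIiIiIiIiIiIiIiIiIiIiIiIhERERERERERERERIiIiIiIiIiIiIiIiIiIiIiIiIiIiEREREREREREREREiIiIiIiIiIiIiIiIiIiIiIiIiIiIRERERERERERERESIiIiIiIiIiIiIiIiIiIiIiIiIiIhERERERERERERERIiIiIiIiIiIiIiIiIiIiIiIiIiIiEREREREREREREREiIiIiIiIiIiIiIiIiIiIiIiIiIiIRERERERERERERESIiIiIiIiIiIiIiIiIiIiIiIiIiIhERERERERERERERIiIiIiIiIiIiIiIiIiIiIiIiIiIiEREREREREREREREiIiIiIiIiIiIiIiIiIiIiIiIiIiIRERERERERERERESIiIiIiIiIiIiIiIiIiIiIiIiIiIiERERERERERERERIiIiIiIiIiIiIiIiIiIiIiIiIiIiIREREREREREREREiIiIiIiIiIiIiIiIiIiIiIiIiIiIREREREREREREREREiIiIiIiIiIiIiIiIiIiIiIiIiIhERERERERERERERERIiIiIiIiIiIiIiIiIiIiIiIiIiERERERERERERERERERIiIiIiIiIiIiIiIiIiIiIiIiIRERERERERERERERERERIiIiIiIiIiIiIiIiIiIiIiIRERERERERERERERERERESIiIiIiIiIiIREiIiIiIiIhEREREREREREREREREREREiIiIiIiIiEREREiIiIiIhERERERERERERERERERERERIiIiIiIhERERERERERERERERERERERERERERERERERESIiIiIRERERERERERERERERERERERERERERERERERERIiIiIRERERERERERERERERERERERERERERERERERERIiIiIREREREREREREREREREREREREREREREREREREREiIiIREREREREREREREREREREREREREREREREREREREREREhERERERERERERERERERERERERERERERERERERERERERERERERERERERERERERERERERERERERERERERERERERERERERERERERERERERERERERERERERERERERERERERERERERERERERERERERERERERERERERERERERERERERERERERERERERERERERERERERERERERERERERERERERERERERERERERERERERERERERERERERERERERERERERERERERERERERERERERERERERERERERERERERERERERERERERERERERERERERERERERERERERERERERERERERERERERERERERERERERERERERERERERERERERERERERERERERERERERERERERERERERERERERERERERERERERERERERERERERERERERERERERERERERERERERERERERERERERERERERERERERERERERERERERERERERERERERERERERERERERERERERERERERERERERERERERERERERERERERERERERERERERERERERERERERERERERERERERERERERERERERERERERERERERERERERERERERERERERERERERERERERERERERERERERERERERERERERERERERERERERERERERERERERERERERERERERERERERERERERERERERERERERERERERERERERERERERERERERERERERERERERERERERERERERERERERERERERERERERERERERERERERERERERERERERERERERERERERERERERERERERERERERERERERERERERERERERERERERERERERERERERERERERERERERERERERERERERERERERERERERERERERERERERERERERERERERERERERERERERERERERERERERERERERERERERERERERERMRERERERERERERERERERERERERERERERERERERERERMzMRERERERERERERERERERERERERERERERERERERERMzMxERERERERERERERERERERERERERERERERERERERMzMzMRERERERERERERERERERERERERERERERERERERMzMzMxERERERERERERERERERERERERERERERERERERMzMzMzERERERERERERERERERERERERERERERERERETMzMzMzMxERERERERERERERERERERERERERERERERETMzMzMzMzERERERERERERERERERERERERERERERERERMzMzMzMzMxERERERERERERERERERERERERERERERERMzMzMzMzMzMREREREREREREREREREREREREREREREREzMzMzMzMzMzEREREREREREREREREREREREREREREREzMzMzMzMzMzMxERERERERERERERERERERERERERERMzMzMzMzMzMzMzMxERERERERERERERERERERERERMzMzMzMzMzMzMzMzMzMREREREREREREREREREREREREzMzMzMzMzMzMzMzMzMzERERERERERERERERERERERETMzMzMzMzMzMzMzMzMzMxERERERERERERERERERERETMzMzMzMzMzMzMzMzMzMzERERERERERERERERERERERMzMzMzMzMzMzMzMzMzMzMRERERERERERERERER"/>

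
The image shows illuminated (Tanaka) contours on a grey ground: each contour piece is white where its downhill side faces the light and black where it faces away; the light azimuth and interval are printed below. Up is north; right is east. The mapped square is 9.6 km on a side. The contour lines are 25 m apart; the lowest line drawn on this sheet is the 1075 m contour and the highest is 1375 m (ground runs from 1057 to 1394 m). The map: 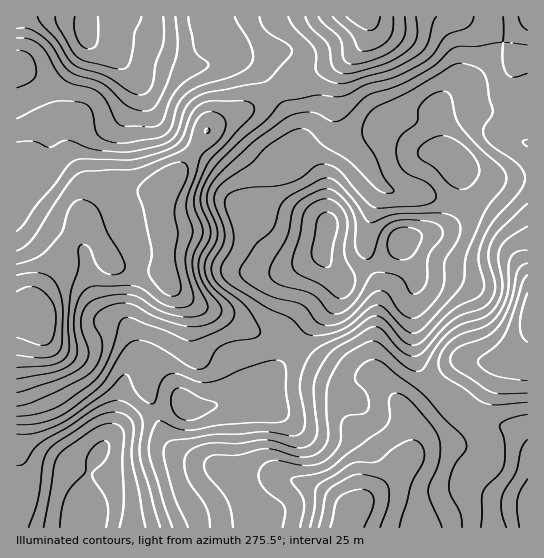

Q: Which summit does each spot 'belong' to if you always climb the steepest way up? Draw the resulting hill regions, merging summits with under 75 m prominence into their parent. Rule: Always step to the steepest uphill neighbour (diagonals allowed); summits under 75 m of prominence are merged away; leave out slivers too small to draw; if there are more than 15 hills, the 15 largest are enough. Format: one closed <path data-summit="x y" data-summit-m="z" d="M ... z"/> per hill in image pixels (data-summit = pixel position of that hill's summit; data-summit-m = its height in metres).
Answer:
<path data-summit="41 317" data-summit-m="1394" d="M86 16l-70 1 1 511 73 0 1-11-4-14 0-24 4-13 16-24 18-17 20-9 33-11 23 3 9-3 37 0 16-4 5-19 7-11 33-44 25-24 7-13-1-12-11-12-5-11 5-34-7-40-5-11-16-19-7-26-10-22-20-30-9-9-13-5-16 0-22 6-16 0-14-4-36-16-12 0-11 4-8 0-12-5-6-6z"/><path data-summit="353 511" data-summit-m="1388" d="M402 243l-13 14-8 6-32 13-10 2 1 12-4 9-28 28-33 44-7 11-5 19-16 4-37 0-9 3-23-3-40 14-19 10-23 28-8 17-1 29 4 14 0 10 436 1 1-87-17-13-20-3-26-12-44-42-5-12-3-16-1-48 4-18z"/><path data-summit="363 17" data-summit-m="1392" d="M527 16l-440 0 0 19 7 9 12 5 8 0 11-4 12 0 36 16 14 4 16 0 22-6 16 0 13 5 9 9 20 30 10 22 6 24 17 21 5 11 7 40-5 34 12 20 3 2 7 0 36-14 8-6 16-17 40-12 15-14 4-8 0-19-8-26-13-14-4-36 1-5 13-15 13-7 9-7 14-20 39-36z"/><path data-summit="527 317" data-summit-m="1362" d="M458 163l6 24 0 19-4 8-6 7-15 10-18 4-18 7 13 35-4 18 1 48 3 16 8 16 41 38 26 12 20 3 16 12 1-261-31 0-16-3-18-8z"/>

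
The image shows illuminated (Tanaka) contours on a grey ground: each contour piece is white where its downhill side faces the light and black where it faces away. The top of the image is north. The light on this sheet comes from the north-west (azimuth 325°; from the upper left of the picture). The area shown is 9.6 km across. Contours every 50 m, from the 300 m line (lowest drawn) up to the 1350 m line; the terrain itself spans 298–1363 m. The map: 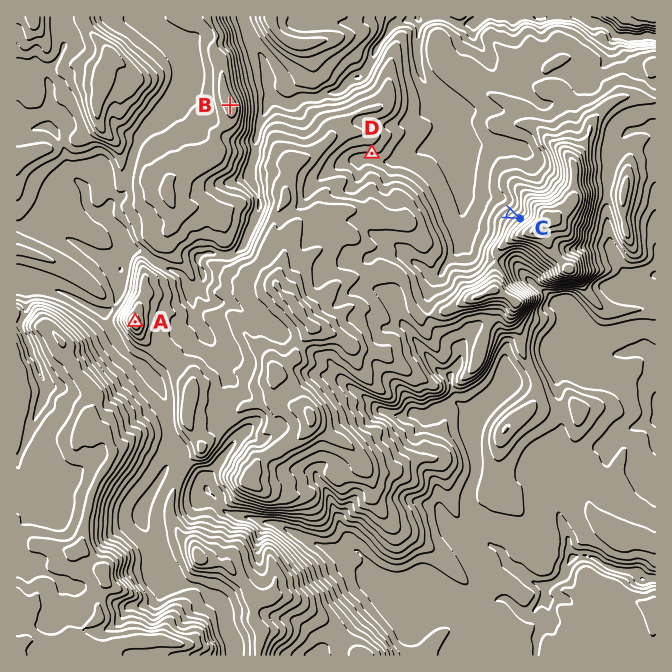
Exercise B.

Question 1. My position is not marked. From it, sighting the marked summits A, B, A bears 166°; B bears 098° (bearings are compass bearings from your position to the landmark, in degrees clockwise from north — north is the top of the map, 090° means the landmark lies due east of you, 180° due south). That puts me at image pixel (76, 83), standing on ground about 1100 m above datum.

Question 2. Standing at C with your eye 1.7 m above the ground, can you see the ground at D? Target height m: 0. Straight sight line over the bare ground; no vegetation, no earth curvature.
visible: true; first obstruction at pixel None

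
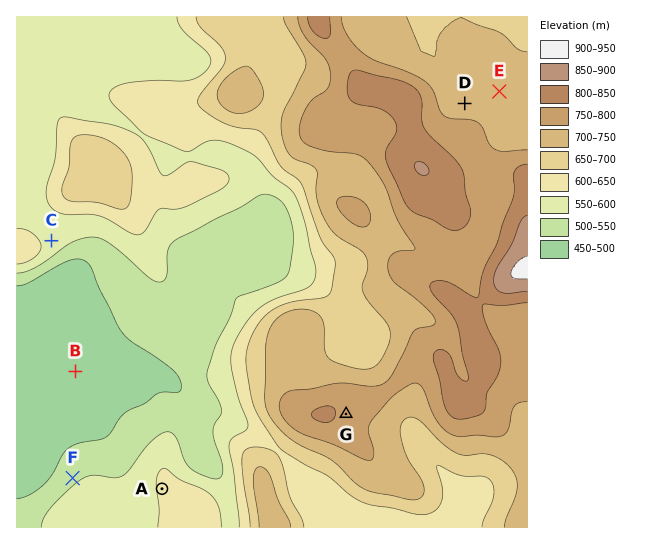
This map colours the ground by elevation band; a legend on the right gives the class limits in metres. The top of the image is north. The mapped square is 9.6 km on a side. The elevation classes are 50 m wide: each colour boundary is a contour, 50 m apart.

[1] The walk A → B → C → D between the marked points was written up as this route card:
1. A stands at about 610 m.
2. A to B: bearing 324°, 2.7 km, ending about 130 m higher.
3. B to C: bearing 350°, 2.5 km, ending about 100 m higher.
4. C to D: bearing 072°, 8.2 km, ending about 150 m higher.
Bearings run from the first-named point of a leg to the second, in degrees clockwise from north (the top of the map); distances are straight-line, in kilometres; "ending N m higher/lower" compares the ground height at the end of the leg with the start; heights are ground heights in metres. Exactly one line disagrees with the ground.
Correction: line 2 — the sense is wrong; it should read lower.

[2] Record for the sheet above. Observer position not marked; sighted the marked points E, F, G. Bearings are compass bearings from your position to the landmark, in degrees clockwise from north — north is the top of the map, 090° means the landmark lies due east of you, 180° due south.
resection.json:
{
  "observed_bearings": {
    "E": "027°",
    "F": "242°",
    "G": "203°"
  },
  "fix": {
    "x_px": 389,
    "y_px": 309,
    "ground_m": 730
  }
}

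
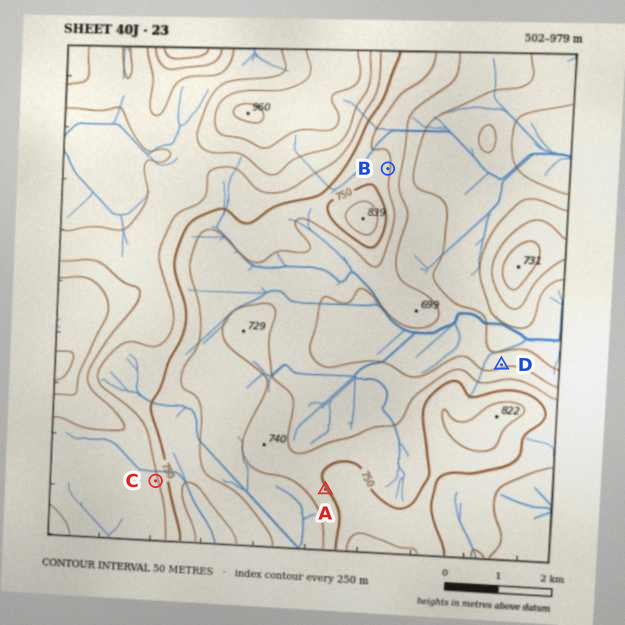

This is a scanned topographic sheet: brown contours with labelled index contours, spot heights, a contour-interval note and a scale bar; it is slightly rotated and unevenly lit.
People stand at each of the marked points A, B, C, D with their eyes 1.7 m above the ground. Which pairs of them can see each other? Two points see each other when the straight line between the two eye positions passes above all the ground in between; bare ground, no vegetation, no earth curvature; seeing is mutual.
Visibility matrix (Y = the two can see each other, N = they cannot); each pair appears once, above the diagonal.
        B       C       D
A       N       Y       N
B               N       Y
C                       N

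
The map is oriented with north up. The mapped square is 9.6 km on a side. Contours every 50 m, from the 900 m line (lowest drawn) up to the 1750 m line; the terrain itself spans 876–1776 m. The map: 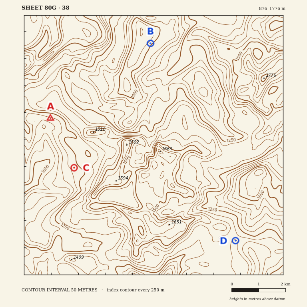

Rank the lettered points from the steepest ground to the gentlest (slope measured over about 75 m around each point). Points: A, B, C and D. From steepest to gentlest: B A C D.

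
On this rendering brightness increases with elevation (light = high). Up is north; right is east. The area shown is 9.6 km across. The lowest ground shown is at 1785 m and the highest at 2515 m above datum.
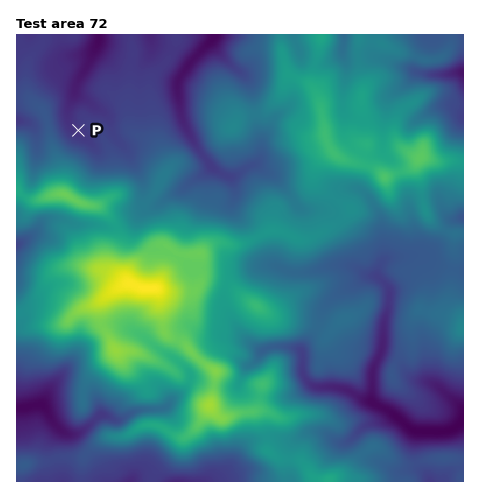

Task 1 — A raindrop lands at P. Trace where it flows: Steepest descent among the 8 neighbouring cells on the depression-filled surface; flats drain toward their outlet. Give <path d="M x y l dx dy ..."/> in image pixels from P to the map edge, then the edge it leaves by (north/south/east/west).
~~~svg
<path d="M78 130l-3 0-6-7 0-3-1-1 0-10 7-16 1-8 5-10 8-11 0-3 8-15 0-3 1 0 0-8"/>
exit: north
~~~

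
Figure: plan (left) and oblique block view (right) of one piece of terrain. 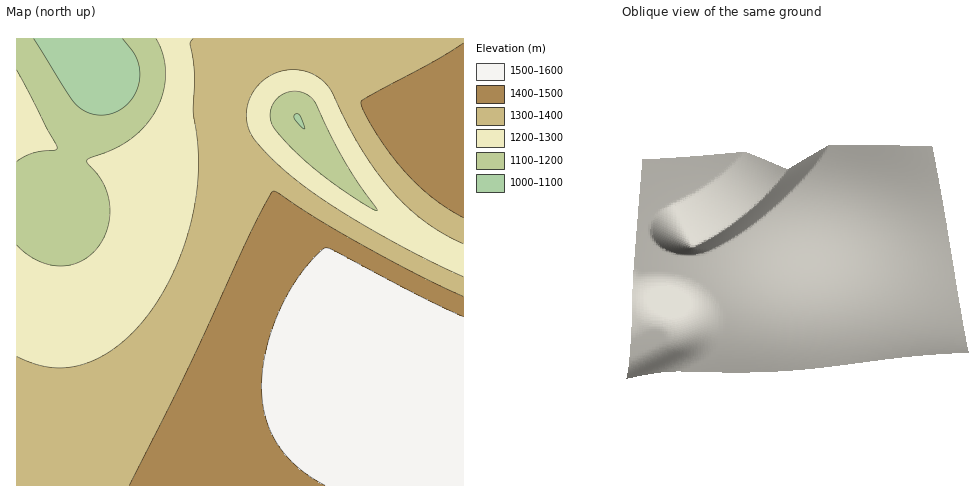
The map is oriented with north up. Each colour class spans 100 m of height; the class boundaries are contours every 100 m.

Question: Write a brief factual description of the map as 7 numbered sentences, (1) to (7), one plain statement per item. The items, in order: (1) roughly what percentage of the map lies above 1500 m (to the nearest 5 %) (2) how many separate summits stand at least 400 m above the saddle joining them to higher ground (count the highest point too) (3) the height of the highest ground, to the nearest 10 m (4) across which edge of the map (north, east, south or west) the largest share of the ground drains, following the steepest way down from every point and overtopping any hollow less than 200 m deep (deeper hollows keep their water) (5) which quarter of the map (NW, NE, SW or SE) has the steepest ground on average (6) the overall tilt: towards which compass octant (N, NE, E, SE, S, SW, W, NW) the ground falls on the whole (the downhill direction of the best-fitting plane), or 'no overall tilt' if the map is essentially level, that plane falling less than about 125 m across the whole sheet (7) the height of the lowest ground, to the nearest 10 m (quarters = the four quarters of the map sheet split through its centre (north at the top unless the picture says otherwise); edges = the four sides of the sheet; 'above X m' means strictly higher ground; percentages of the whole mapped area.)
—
(1) Roughly 20 % of the ground is higher than 1500 m.
(2) There is 1 summit with 400 m or more of prominence.
(3) The highest point reaches roughly 1570 m.
(4) Most of the ground drains across the western edge.
(5) The steepest ground, on average, is in the north-east quarter.
(6) On the whole the ground falls towards the north-west.
(7) About 1050 m is the lowest elevation on the sheet.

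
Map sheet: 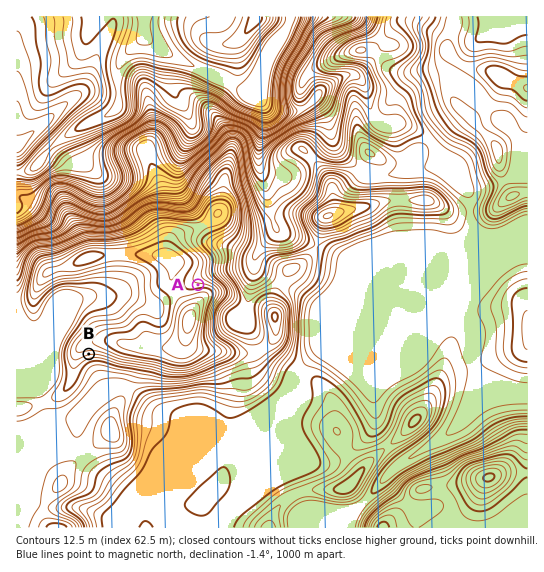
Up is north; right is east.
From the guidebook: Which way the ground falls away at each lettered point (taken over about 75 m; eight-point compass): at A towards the N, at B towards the S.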